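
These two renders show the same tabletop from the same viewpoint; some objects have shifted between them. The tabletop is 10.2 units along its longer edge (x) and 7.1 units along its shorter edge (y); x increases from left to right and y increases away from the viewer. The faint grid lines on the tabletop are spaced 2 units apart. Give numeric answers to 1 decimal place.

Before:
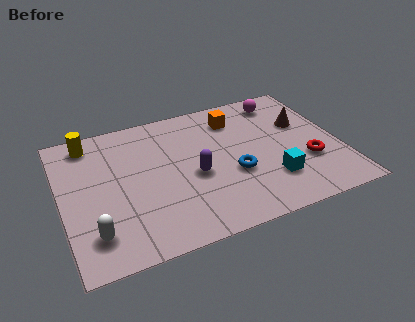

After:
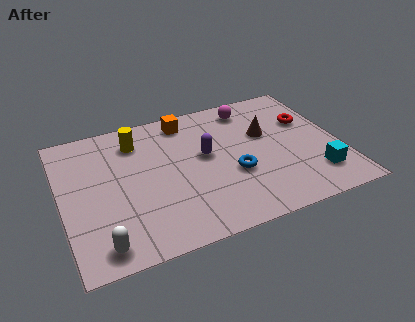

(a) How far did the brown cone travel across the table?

1.4

The brown cone moved from about (9.0, 4.5) to (7.6, 4.4), a distance of √(1.4² + 0.1²) ≈ 1.4.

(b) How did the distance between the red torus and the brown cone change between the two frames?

-0.5

They were about 2.1 units apart before and 1.6 after — 0.5 units closer together.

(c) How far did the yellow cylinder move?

1.8

The yellow cylinder was near (1.2, 6.1) before and (2.9, 5.6) after, so it travelled √(1.7² + 0.5²) ≈ 1.8 units.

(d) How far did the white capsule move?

0.6

The white capsule moved from about (1.0, 1.5) to (1.2, 0.9), a distance of √(0.2² + 0.6²) ≈ 0.6.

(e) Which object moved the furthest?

the red torus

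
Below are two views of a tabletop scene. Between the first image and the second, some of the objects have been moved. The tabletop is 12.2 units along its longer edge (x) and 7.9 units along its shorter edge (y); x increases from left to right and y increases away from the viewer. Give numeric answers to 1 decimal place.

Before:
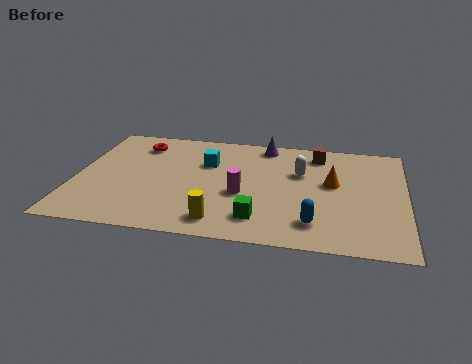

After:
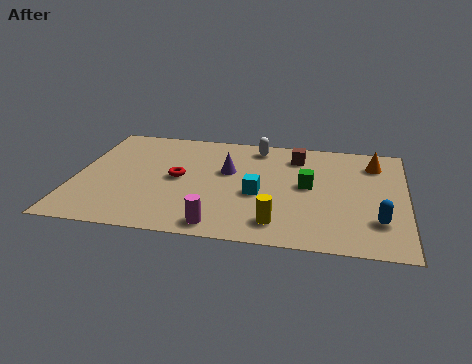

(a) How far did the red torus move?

2.8

From (2.2, 6.3) to (3.8, 4.0), the red torus covered √(1.6² + 2.3²) ≈ 2.8 units.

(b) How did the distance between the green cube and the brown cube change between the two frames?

-3.2

They were about 5.4 units apart before and 2.2 after — 3.2 units closer together.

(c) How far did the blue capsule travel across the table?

2.4

The blue capsule moved from about (8.9, 1.6) to (11.2, 2.1), a distance of √(2.3² + 0.5²) ≈ 2.4.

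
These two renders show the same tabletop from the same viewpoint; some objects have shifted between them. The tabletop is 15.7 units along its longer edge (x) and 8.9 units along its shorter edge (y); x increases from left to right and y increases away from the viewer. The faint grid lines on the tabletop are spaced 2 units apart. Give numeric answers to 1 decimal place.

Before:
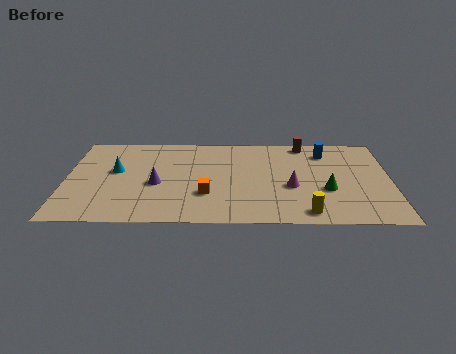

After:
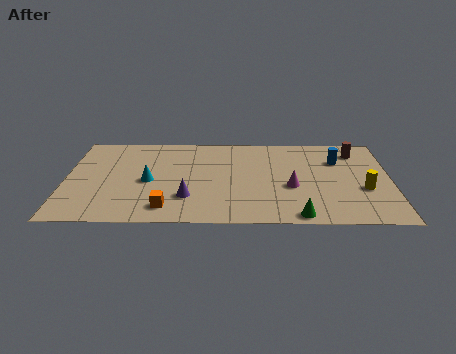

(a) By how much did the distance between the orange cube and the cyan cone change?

-2.2

The distance was about 5.0 in the first image and 2.8 in the second, so they moved 2.2 units closer together.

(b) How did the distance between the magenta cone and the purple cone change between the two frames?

-1.4

They were about 6.5 units apart before and 5.1 after — 1.4 units closer together.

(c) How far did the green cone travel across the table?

2.9

The green cone was near (12.6, 3.3) before and (11.2, 0.8) after, so it travelled √(1.4² + 2.5²) ≈ 2.9 units.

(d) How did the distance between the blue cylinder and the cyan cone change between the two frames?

-0.9

The distance was about 10.4 in the first image and 9.5 in the second, so they moved 0.9 units closer together.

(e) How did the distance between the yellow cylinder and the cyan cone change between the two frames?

+0.4

They were about 10.0 units apart before and 10.4 after — 0.4 units further apart.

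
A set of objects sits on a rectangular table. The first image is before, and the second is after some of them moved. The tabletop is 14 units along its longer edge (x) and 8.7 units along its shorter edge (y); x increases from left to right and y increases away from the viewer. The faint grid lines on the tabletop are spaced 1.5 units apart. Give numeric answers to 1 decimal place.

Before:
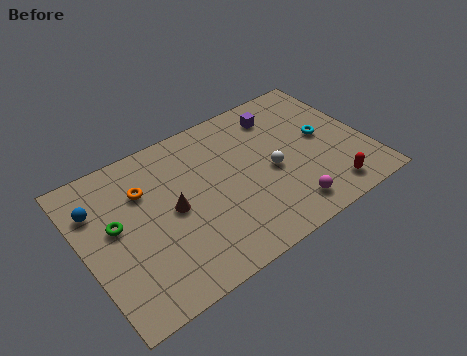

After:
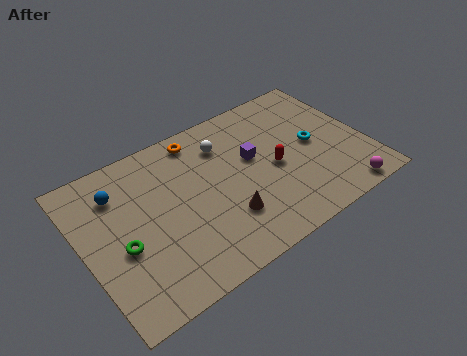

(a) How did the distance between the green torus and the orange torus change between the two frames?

+4.0

Before: roughly 2.0 units apart; after: 6.0. That's 4.0 units further apart.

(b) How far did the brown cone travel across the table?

2.9

The brown cone was near (4.3, 4.3) before and (6.6, 2.5) after, so it travelled √(2.3² + 1.8²) ≈ 2.9 units.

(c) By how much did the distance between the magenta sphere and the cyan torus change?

-0.4

They were about 4.1 units apart before and 3.7 after — 0.4 units closer together.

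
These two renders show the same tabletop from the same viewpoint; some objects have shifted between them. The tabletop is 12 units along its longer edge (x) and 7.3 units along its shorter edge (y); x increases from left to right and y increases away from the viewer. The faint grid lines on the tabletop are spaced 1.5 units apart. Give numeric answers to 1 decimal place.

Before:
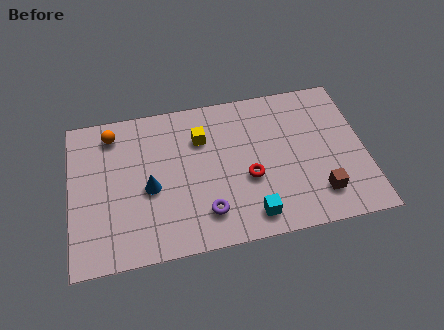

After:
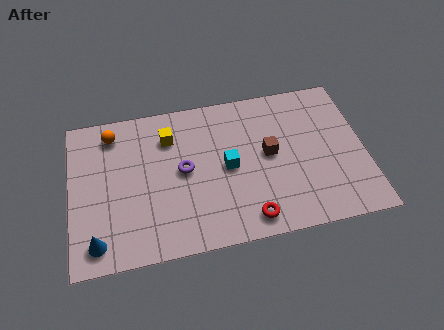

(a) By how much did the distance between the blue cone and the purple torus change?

+1.8

Before: roughly 2.7 units apart; after: 4.5. That's 1.8 units further apart.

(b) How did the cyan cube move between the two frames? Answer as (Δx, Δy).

(-0.8, 2.5)

The cyan cube was at about (7.2, 1.1) and moved to about (6.4, 3.6).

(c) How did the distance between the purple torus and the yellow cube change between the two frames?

-1.8

Before: roughly 3.6 units apart; after: 1.8. That's 1.8 units closer together.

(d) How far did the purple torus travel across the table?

2.3

From (5.4, 1.6) to (4.6, 3.8), the purple torus covered √(0.8² + 2.2²) ≈ 2.3 units.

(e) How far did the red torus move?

1.9

From (7.2, 2.9) to (7.1, 1.0), the red torus covered √(0.1² + 1.9²) ≈ 1.9 units.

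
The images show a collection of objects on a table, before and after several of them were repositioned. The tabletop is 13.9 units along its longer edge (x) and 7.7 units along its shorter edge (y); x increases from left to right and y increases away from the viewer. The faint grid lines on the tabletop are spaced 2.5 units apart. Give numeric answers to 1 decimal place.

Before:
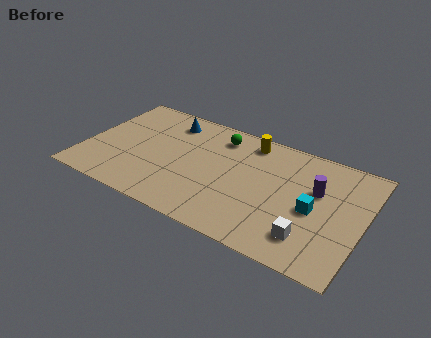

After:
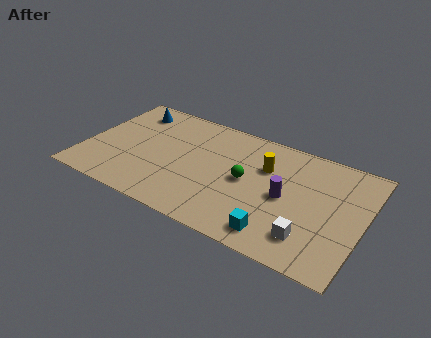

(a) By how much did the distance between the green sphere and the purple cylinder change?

-3.3

They were about 5.3 units apart before and 2.0 after — 3.3 units closer together.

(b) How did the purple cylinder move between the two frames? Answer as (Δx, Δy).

(-1.4, -1.1)

The purple cylinder started near (11.5, 4.8) and ended near (10.1, 3.7).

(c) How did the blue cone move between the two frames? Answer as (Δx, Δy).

(-2.0, 0.0)

The blue cone was at about (3.8, 6.3) and moved to about (1.8, 6.3).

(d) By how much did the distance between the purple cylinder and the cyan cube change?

+1.2

Before: roughly 1.3 units apart; after: 2.5. That's 1.2 units further apart.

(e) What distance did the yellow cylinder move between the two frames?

1.7

The yellow cylinder was near (7.9, 6.6) before and (8.9, 5.2) after, so it travelled √(1.0² + 1.4²) ≈ 1.7 units.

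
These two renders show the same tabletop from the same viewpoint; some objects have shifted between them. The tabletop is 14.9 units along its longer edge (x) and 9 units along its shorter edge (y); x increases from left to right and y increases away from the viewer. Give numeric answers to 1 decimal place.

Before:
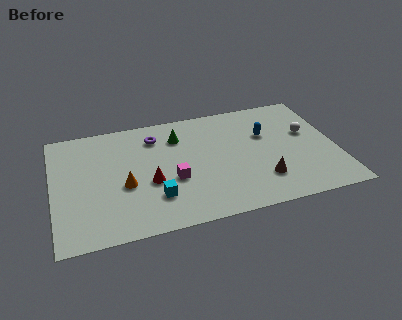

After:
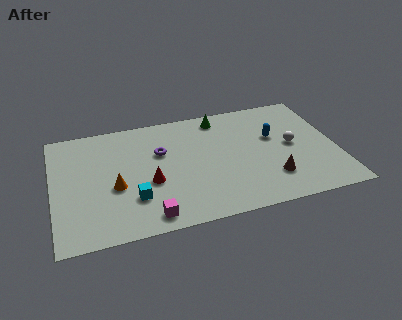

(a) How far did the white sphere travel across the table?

1.2

From (13.5, 5.4) to (12.6, 4.6), the white sphere covered √(0.9² + 0.8²) ≈ 1.2 units.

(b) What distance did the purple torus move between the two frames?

1.3

From (5.5, 7.1) to (5.7, 5.8), the purple torus covered √(0.2² + 1.3²) ≈ 1.3 units.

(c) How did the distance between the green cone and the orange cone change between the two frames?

+2.8

They were about 4.3 units apart before and 7.1 after — 2.8 units further apart.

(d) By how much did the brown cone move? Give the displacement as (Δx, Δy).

(0.5, 0.0)

From the two frames, the brown cone sits at roughly (10.8, 2.3) before and (11.3, 2.3) after.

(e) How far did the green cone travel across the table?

2.5

The green cone was near (6.7, 6.8) before and (9.0, 7.8) after, so it travelled √(2.3² + 1.0²) ≈ 2.5 units.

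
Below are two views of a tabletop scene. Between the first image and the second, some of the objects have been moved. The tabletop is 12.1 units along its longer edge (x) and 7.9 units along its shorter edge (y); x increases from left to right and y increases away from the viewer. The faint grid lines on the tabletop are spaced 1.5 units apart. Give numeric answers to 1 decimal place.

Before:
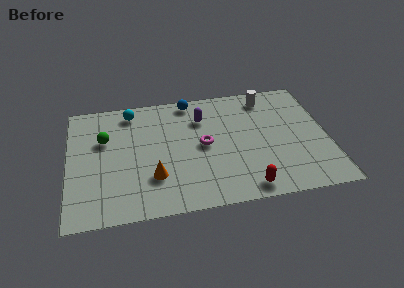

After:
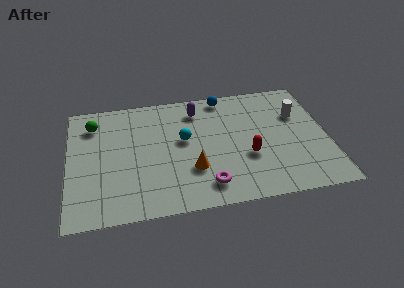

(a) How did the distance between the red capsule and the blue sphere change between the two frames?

-2.3

They were about 6.6 units apart before and 4.3 after — 2.3 units closer together.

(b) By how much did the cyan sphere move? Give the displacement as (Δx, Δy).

(2.4, -2.3)

From the two frames, the cyan sphere sits at roughly (3.0, 6.8) before and (5.4, 4.5) after.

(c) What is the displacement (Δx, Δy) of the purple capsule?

(-0.2, 0.6)

The purple capsule was at about (6.3, 5.8) and moved to about (6.1, 6.4).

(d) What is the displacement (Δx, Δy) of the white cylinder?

(1.4, -1.4)

The white cylinder was at about (9.4, 6.7) and moved to about (10.8, 5.3).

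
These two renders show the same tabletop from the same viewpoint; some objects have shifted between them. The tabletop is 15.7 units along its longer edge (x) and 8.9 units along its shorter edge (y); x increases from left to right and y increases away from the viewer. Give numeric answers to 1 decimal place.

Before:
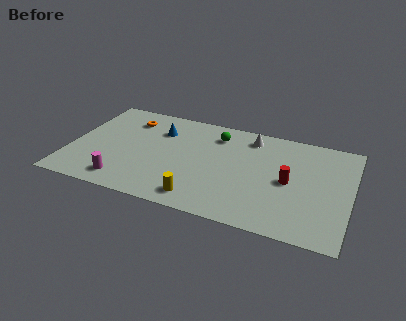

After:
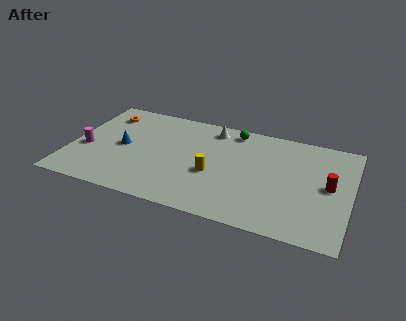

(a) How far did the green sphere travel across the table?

1.1

The green sphere moved from about (8.0, 7.1) to (8.9, 7.8), a distance of √(0.9² + 0.7²) ≈ 1.1.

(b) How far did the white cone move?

2.2

The white cone was near (9.9, 7.5) before and (7.7, 7.6) after, so it travelled √(2.2² + 0.1²) ≈ 2.2 units.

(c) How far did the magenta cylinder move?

3.3

The magenta cylinder was near (3.3, 1.4) before and (0.9, 3.6) after, so it travelled √(2.4² + 2.2²) ≈ 3.3 units.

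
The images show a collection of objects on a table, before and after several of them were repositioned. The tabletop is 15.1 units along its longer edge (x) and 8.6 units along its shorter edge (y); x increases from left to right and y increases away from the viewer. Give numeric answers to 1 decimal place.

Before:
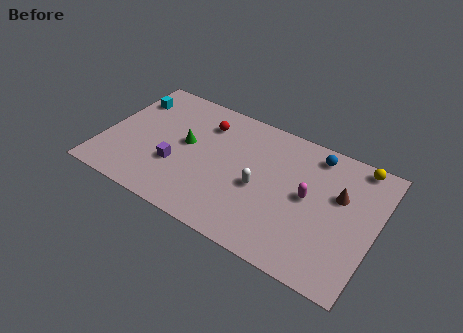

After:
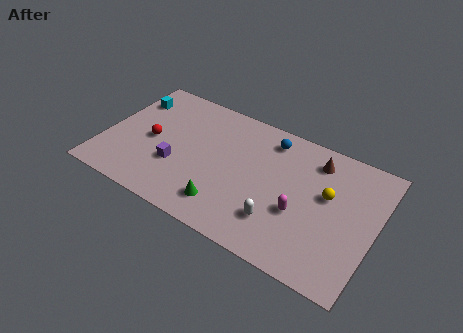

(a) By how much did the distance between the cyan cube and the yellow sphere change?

-1.3

The distance was about 12.8 in the first image and 11.5 in the second, so they moved 1.3 units closer together.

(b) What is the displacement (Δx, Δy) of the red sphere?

(-2.7, -2.5)

The red sphere started near (5.3, 6.6) and ended near (2.6, 4.1).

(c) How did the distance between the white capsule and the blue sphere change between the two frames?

+0.7

The distance was about 4.4 in the first image and 5.1 in the second, so they moved 0.7 units further apart.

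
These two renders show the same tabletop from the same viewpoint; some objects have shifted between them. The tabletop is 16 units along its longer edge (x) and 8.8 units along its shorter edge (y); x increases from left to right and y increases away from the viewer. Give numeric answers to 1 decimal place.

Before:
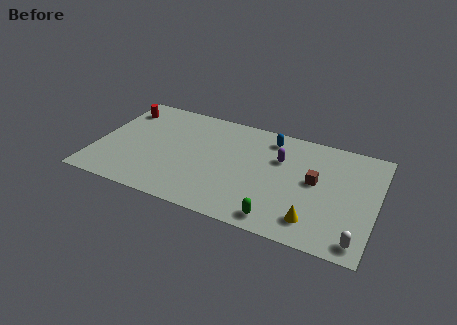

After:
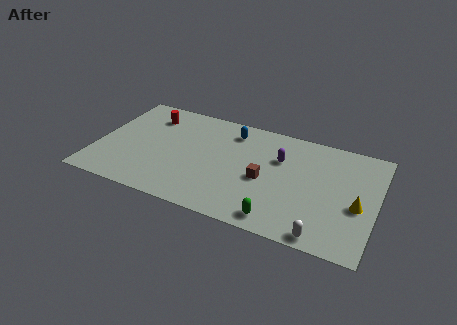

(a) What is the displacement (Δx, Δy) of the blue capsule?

(-2.2, -0.2)

From the two frames, the blue capsule sits at roughly (9.7, 7.4) before and (7.5, 7.2) after.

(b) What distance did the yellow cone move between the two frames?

3.0

From (12.7, 1.7) to (15.0, 3.7), the yellow cone covered √(2.3² + 2.0²) ≈ 3.0 units.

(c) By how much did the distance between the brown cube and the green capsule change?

-1.1

They were about 4.1 units apart before and 3.0 after — 1.1 units closer together.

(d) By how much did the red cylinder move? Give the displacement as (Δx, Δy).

(1.7, -0.1)

The red cylinder started near (1.0, 7.0) and ended near (2.7, 6.9).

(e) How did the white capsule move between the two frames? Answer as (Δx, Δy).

(-1.9, -0.3)

From the two frames, the white capsule sits at roughly (15.2, 1.1) before and (13.3, 0.8) after.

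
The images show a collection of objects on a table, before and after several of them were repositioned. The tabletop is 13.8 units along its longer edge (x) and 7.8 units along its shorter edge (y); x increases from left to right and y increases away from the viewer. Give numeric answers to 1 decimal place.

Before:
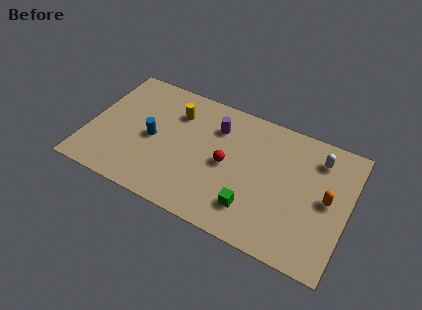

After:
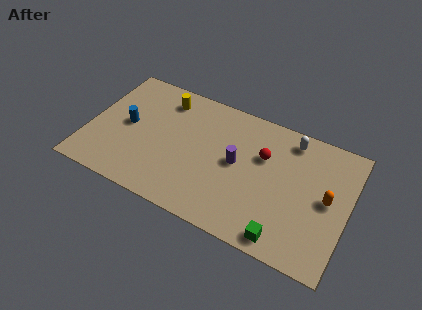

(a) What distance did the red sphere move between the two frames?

2.2

The red sphere moved from about (7.4, 3.8) to (9.2, 5.1), a distance of √(1.8² + 1.3²) ≈ 2.2.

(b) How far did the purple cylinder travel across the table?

2.1

The purple cylinder was near (6.6, 5.8) before and (7.9, 4.1) after, so it travelled √(1.3² + 1.7²) ≈ 2.1 units.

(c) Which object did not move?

the orange capsule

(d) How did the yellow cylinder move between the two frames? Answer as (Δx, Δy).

(-0.7, 0.6)

From the two frames, the yellow cylinder sits at roughly (4.4, 5.8) before and (3.7, 6.4) after.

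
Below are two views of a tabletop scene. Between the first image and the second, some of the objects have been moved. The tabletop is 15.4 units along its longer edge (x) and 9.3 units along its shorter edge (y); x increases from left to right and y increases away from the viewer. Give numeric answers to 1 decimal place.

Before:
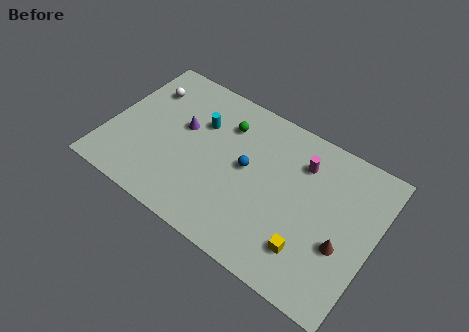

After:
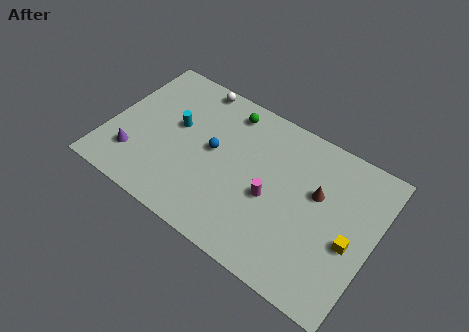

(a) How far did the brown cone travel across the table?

2.8

The brown cone moved from about (13.8, 3.5) to (12.0, 5.7), a distance of √(1.8² + 2.2²) ≈ 2.8.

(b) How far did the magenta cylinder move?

3.3

The magenta cylinder was near (10.9, 7.0) before and (9.6, 4.0) after, so it travelled √(1.3² + 3.0²) ≈ 3.3 units.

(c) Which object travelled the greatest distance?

the purple cone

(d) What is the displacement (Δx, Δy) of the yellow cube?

(2.1, 1.7)

From the two frames, the yellow cube sits at roughly (12.1, 2.2) before and (14.2, 3.9) after.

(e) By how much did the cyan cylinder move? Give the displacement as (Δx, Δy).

(-1.3, -0.9)

The cyan cylinder was at about (5.0, 6.3) and moved to about (3.7, 5.4).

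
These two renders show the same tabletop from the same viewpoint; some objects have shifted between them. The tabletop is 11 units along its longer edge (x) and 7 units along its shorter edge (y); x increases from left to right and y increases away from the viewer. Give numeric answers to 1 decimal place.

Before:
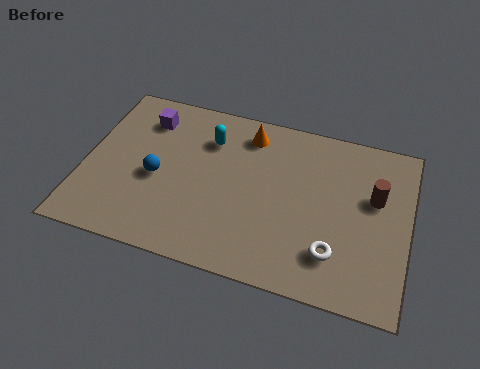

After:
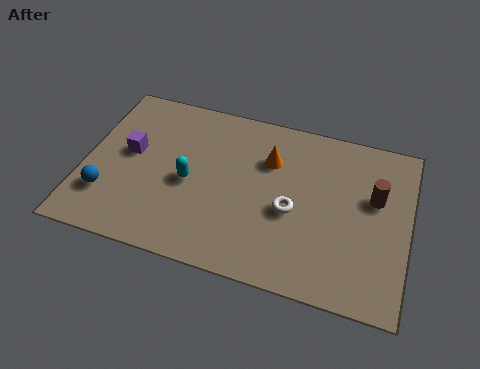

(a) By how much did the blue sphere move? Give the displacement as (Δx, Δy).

(-1.6, -1.2)

The blue sphere was at about (2.5, 3.1) and moved to about (0.9, 1.9).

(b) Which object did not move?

the brown cylinder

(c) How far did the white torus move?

2.0

The white torus was near (8.6, 1.7) before and (7.1, 3.0) after, so it travelled √(1.5² + 1.3²) ≈ 2.0 units.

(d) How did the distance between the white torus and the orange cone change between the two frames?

-3.1

The distance was about 5.2 in the first image and 2.1 in the second, so they moved 3.1 units closer together.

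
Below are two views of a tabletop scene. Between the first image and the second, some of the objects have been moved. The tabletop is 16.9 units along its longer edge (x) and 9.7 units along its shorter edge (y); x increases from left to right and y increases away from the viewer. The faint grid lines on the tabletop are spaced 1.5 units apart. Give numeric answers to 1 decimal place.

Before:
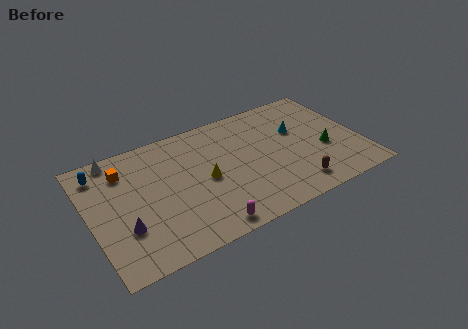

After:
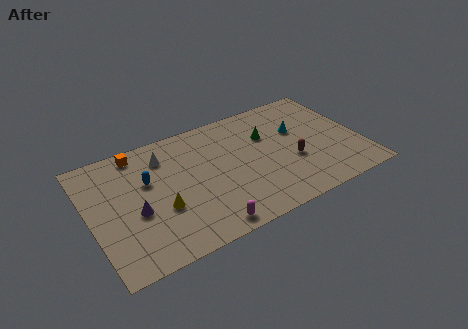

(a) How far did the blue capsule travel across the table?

3.3

The blue capsule was near (1.0, 8.0) before and (3.7, 6.1) after, so it travelled √(2.7² + 1.9²) ≈ 3.3 units.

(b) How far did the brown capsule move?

2.1

The brown capsule moved from about (12.3, 1.6) to (12.5, 3.7), a distance of √(0.2² + 2.1²) ≈ 2.1.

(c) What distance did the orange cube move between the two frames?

1.5

From (2.4, 7.5) to (3.4, 8.6), the orange cube covered √(1.0² + 1.1²) ≈ 1.5 units.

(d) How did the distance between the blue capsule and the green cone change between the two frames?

-6.6

The distance was about 14.2 in the first image and 7.6 in the second, so they moved 6.6 units closer together.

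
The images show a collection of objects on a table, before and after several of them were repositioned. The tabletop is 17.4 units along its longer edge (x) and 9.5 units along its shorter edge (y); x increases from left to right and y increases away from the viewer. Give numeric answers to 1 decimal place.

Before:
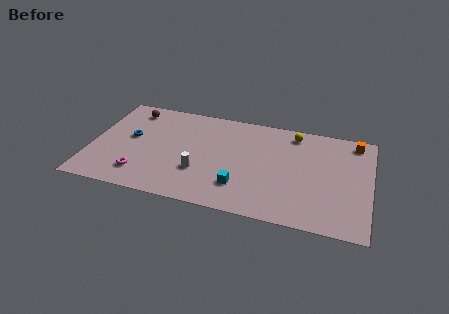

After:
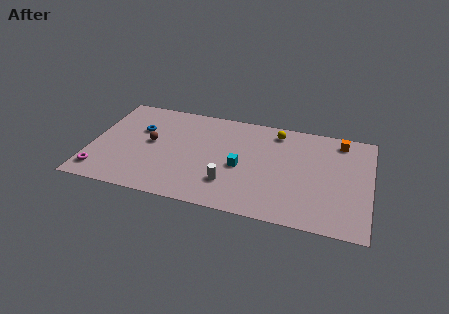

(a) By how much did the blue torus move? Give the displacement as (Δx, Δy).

(0.5, 0.9)

The blue torus was at about (2.4, 5.3) and moved to about (2.9, 6.2).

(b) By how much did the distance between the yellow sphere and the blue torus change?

-1.8

The distance was about 10.5 in the first image and 8.7 in the second, so they moved 1.8 units closer together.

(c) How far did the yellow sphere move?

1.1

The yellow sphere moved from about (12.5, 8.2) to (11.4, 8.1), a distance of √(1.1² + 0.1²) ≈ 1.1.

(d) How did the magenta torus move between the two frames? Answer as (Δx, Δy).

(-2.5, -0.4)

The magenta torus was at about (3.3, 2.0) and moved to about (0.8, 1.6).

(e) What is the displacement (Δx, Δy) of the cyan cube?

(-0.1, 1.8)

From the two frames, the cyan cube sits at roughly (9.5, 2.4) before and (9.4, 4.2) after.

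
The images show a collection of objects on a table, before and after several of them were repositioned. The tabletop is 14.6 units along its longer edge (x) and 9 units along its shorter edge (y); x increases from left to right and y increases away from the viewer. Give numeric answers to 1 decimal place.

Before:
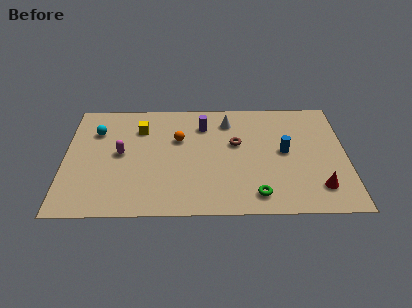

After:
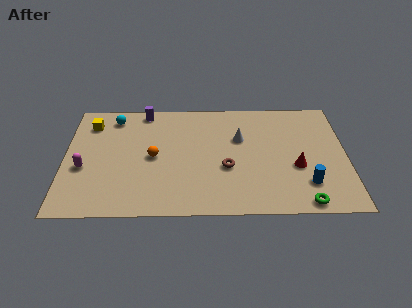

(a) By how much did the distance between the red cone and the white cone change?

-3.3

Before: roughly 7.0 units apart; after: 3.7. That's 3.3 units closer together.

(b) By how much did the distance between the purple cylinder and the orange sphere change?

+2.0

Before: roughly 1.7 units apart; after: 3.7. That's 2.0 units further apart.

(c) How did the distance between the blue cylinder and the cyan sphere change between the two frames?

+1.4

They were about 10.0 units apart before and 11.4 after — 1.4 units further apart.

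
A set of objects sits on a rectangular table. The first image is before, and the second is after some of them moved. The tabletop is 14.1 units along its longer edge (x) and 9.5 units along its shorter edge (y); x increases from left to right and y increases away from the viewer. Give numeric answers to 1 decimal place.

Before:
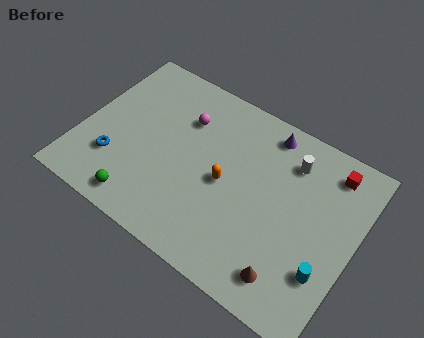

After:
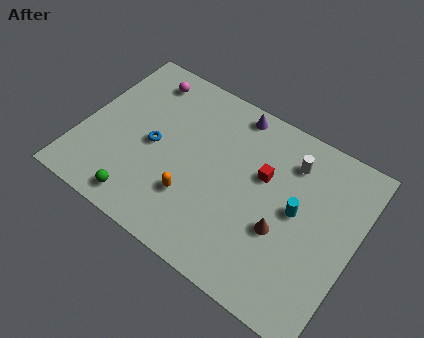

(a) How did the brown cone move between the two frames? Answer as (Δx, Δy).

(-0.8, 2.0)

The brown cone was at about (11.4, 1.6) and moved to about (10.6, 3.6).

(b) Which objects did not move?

the green sphere and the white cylinder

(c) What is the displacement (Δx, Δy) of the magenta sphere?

(-2.4, 1.2)

The magenta sphere was at about (4.9, 6.8) and moved to about (2.5, 8.0).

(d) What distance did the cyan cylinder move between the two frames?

2.9

The cyan cylinder was near (13.0, 2.8) before and (11.1, 5.0) after, so it travelled √(1.9² + 2.2²) ≈ 2.9 units.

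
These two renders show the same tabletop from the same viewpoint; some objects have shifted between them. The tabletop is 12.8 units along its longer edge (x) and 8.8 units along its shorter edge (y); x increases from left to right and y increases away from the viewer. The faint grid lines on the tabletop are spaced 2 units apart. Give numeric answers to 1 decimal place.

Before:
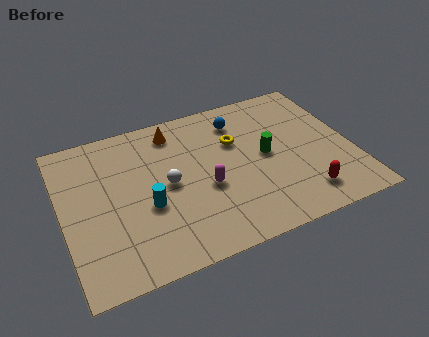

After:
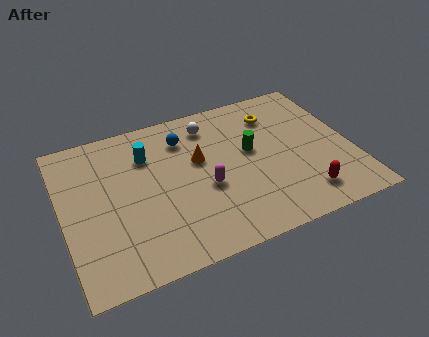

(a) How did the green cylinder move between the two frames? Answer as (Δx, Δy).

(-0.6, 0.5)

The green cylinder was at about (9.0, 4.5) and moved to about (8.4, 5.0).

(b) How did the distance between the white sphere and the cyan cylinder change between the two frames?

+1.7

The distance was about 1.3 in the first image and 3.0 in the second, so they moved 1.7 units further apart.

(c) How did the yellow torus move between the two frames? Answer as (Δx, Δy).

(1.9, 1.0)

From the two frames, the yellow torus sits at roughly (7.8, 5.8) before and (9.7, 6.8) after.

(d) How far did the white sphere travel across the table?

3.6

From (4.6, 4.4) to (6.8, 7.2), the white sphere covered √(2.2² + 2.8²) ≈ 3.6 units.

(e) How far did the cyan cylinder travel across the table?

2.9

The cyan cylinder was near (3.6, 3.5) before and (3.9, 6.4) after, so it travelled √(0.3² + 2.9²) ≈ 2.9 units.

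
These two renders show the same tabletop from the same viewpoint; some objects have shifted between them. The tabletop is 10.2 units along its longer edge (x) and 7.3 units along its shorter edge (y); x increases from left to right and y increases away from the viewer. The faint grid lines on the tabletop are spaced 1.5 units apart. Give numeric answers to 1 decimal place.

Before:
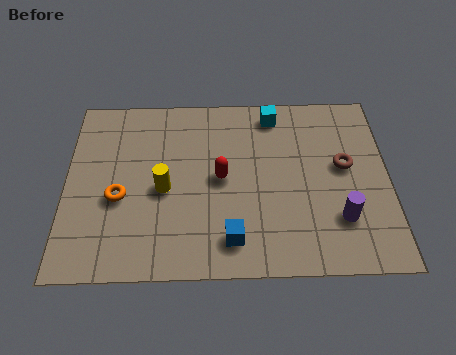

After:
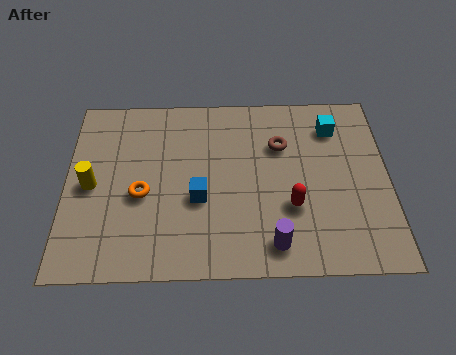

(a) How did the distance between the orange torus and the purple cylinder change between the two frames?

-2.4

The distance was about 7.0 in the first image and 4.6 in the second, so they moved 2.4 units closer together.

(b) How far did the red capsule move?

2.5

The red capsule moved from about (4.9, 3.7) to (7.1, 2.5), a distance of √(2.2² + 1.2²) ≈ 2.5.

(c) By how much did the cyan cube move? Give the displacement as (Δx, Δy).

(1.9, -0.6)

From the two frames, the cyan cube sits at roughly (6.6, 6.3) before and (8.5, 5.7) after.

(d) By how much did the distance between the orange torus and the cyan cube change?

+0.7

Before: roughly 5.9 units apart; after: 6.6. That's 0.7 units further apart.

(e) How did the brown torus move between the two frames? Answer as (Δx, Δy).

(-2.0, 0.9)

The brown torus was at about (8.8, 4.1) and moved to about (6.8, 5.0).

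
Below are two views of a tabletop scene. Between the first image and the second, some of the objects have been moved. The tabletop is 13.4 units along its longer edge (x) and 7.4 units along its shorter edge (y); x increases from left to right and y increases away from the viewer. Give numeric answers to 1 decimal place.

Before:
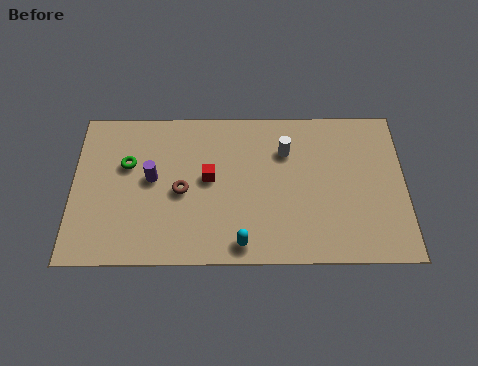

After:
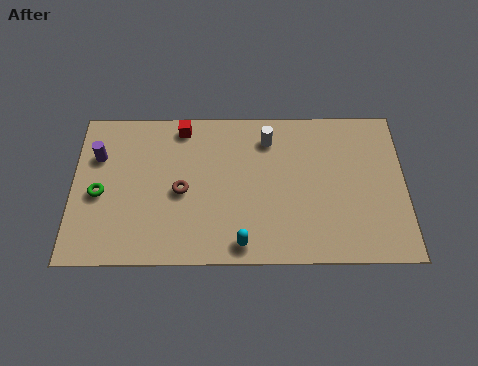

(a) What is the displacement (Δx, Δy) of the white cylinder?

(-0.7, 0.6)

The white cylinder was at about (8.6, 5.3) and moved to about (7.9, 5.9).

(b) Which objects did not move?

the brown torus and the cyan capsule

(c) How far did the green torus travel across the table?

1.8

From (2.2, 4.7) to (1.1, 3.3), the green torus covered √(1.1² + 1.4²) ≈ 1.8 units.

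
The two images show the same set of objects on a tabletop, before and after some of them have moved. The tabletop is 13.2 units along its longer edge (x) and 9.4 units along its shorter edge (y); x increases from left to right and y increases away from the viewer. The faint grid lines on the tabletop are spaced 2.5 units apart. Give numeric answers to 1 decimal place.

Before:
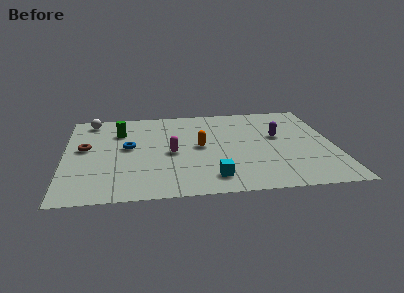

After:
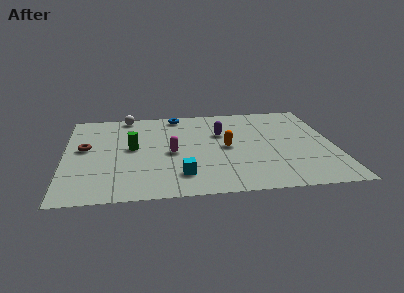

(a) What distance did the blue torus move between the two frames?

4.1

The blue torus was near (3.1, 5.1) before and (5.6, 8.4) after, so it travelled √(2.5² + 3.3²) ≈ 4.1 units.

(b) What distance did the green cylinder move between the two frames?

1.9

The green cylinder was near (2.7, 6.8) before and (3.3, 5.0) after, so it travelled √(0.6² + 1.8²) ≈ 1.9 units.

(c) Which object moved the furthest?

the blue torus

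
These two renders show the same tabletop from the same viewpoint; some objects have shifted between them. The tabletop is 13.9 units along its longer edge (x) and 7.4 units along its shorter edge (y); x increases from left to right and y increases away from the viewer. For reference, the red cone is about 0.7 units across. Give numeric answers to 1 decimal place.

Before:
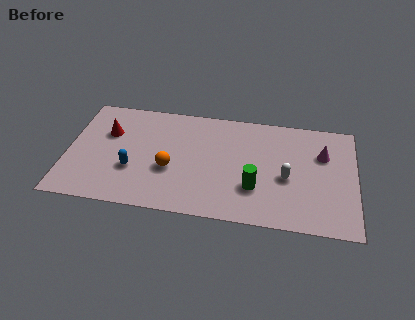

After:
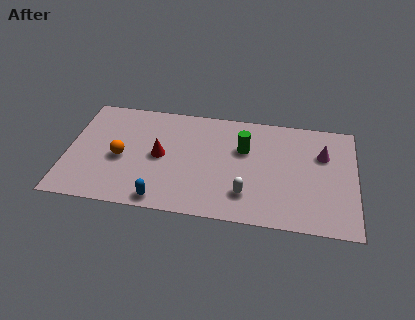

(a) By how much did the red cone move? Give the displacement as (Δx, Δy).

(2.6, -1.2)

The red cone started near (1.9, 4.9) and ended near (4.5, 3.7).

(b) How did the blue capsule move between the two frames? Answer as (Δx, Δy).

(1.5, -1.8)

From the two frames, the blue capsule sits at roughly (3.2, 2.6) before and (4.7, 0.8) after.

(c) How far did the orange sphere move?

2.4

The orange sphere was near (5.0, 2.9) before and (2.6, 3.3) after, so it travelled √(2.4² + 0.4²) ≈ 2.4 units.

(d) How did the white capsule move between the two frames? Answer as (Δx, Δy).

(-1.9, -1.4)

The white capsule was at about (10.6, 3.2) and moved to about (8.7, 1.8).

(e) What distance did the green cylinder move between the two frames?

2.6

The green cylinder moved from about (9.1, 2.3) to (8.5, 4.8), a distance of √(0.6² + 2.5²) ≈ 2.6.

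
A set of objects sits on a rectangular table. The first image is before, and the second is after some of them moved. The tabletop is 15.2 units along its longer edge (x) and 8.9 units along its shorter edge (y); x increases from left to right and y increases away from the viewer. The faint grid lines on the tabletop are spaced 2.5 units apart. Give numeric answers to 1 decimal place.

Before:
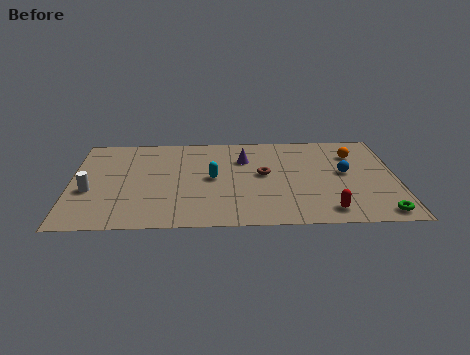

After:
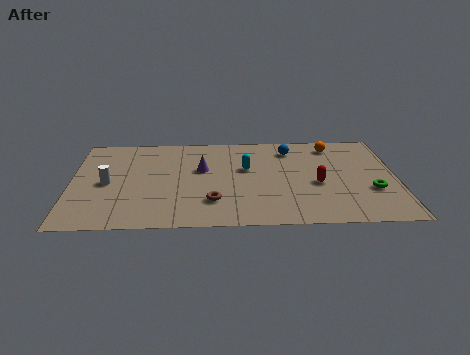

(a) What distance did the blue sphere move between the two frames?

3.5

From (12.8, 4.8) to (10.3, 7.2), the blue sphere covered √(2.5² + 2.4²) ≈ 3.5 units.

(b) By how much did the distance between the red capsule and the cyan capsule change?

-2.5

Before: roughly 6.2 units apart; after: 3.7. That's 2.5 units closer together.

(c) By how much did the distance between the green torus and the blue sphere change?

+1.4

The distance was about 4.1 in the first image and 5.5 in the second, so they moved 1.4 units further apart.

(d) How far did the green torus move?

2.1

The green torus was near (14.3, 1.0) before and (14.0, 3.1) after, so it travelled √(0.3² + 2.1²) ≈ 2.1 units.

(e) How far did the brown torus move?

3.5

From (9.0, 4.8) to (6.6, 2.3), the brown torus covered √(2.4² + 2.5²) ≈ 3.5 units.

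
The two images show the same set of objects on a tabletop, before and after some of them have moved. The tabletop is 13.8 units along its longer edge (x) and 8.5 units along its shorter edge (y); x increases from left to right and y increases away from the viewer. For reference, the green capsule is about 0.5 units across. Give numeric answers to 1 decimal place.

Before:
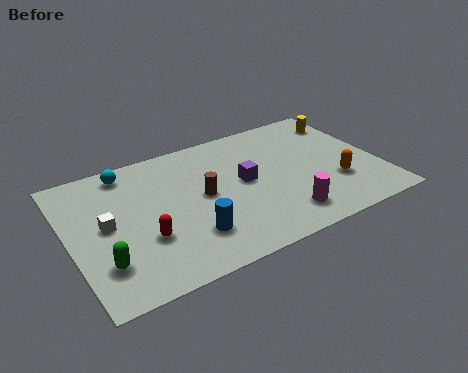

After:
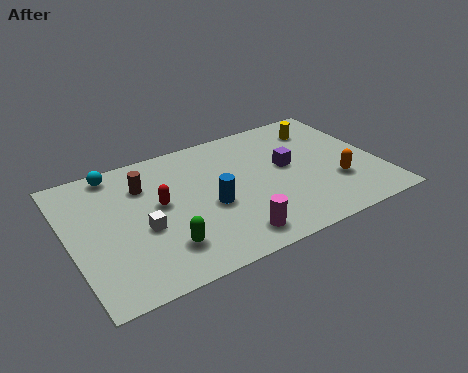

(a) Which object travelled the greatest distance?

the brown cylinder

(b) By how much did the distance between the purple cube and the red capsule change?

+0.8

Before: roughly 5.0 units apart; after: 5.8. That's 0.8 units further apart.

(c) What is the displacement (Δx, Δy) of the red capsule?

(0.9, 1.8)

From the two frames, the red capsule sits at roughly (3.1, 2.9) before and (4.0, 4.7) after.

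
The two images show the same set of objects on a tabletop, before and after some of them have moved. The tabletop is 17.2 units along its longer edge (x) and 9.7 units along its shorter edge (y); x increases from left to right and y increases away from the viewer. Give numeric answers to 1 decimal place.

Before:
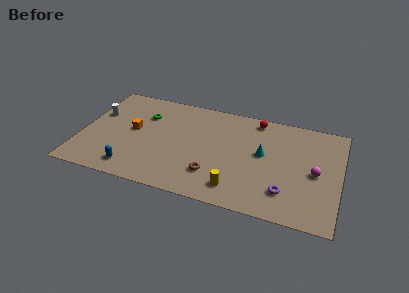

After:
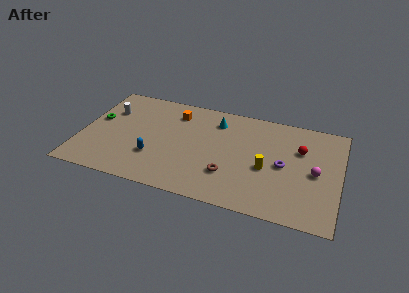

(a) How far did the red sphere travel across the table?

3.7

The red sphere was near (11.4, 8.6) before and (14.5, 6.5) after, so it travelled √(3.1² + 2.1²) ≈ 3.7 units.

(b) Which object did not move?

the magenta sphere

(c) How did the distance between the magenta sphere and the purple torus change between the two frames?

-0.8

Before: roughly 2.9 units apart; after: 2.1. That's 0.8 units closer together.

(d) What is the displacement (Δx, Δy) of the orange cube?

(2.6, 2.5)

The orange cube started near (3.4, 5.2) and ended near (6.0, 7.7).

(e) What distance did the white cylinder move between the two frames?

0.9

The white cylinder moved from about (0.9, 6.2) to (1.6, 6.7), a distance of √(0.7² + 0.5²) ≈ 0.9.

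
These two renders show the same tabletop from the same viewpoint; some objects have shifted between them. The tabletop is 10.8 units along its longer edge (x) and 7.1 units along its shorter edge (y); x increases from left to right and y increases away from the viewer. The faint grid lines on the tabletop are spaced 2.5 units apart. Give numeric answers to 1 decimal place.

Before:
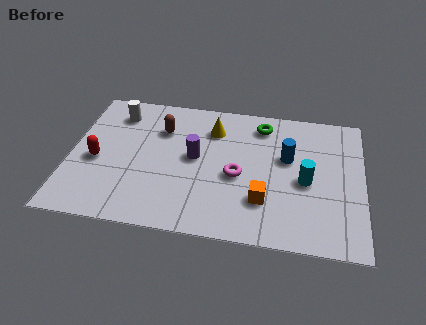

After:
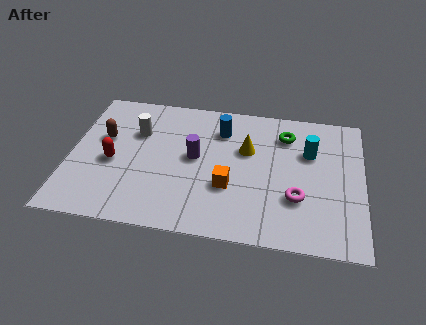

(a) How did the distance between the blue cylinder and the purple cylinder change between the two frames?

-1.6

Before: roughly 3.4 units apart; after: 1.8. That's 1.6 units closer together.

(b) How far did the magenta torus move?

2.3

From (6.2, 3.1) to (8.4, 2.3), the magenta torus covered √(2.2² + 0.8²) ≈ 2.3 units.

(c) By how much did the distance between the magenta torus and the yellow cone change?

+0.4

The distance was about 2.5 in the first image and 2.9 in the second, so they moved 0.4 units further apart.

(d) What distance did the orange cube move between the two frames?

1.4

The orange cube moved from about (7.2, 2.0) to (5.9, 2.5), a distance of √(1.3² + 0.5²) ≈ 1.4.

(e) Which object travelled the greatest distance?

the blue cylinder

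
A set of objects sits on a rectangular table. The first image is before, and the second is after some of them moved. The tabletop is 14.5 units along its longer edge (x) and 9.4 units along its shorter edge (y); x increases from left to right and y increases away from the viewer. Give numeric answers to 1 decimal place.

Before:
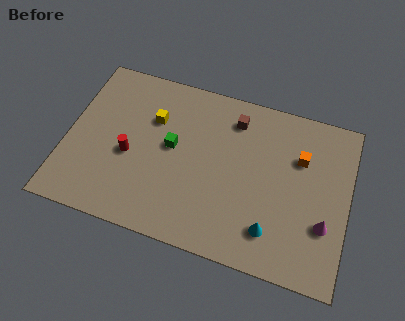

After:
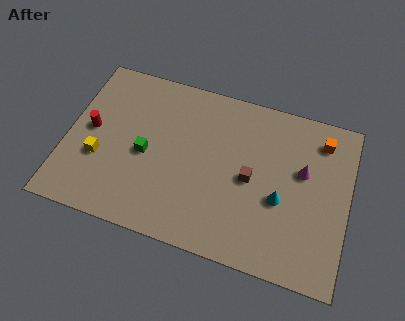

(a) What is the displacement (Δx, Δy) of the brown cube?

(1.1, -3.1)

The brown cube was at about (8.4, 7.6) and moved to about (9.5, 4.5).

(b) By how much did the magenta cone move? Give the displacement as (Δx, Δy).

(-1.3, 2.6)

The magenta cone was at about (13.4, 3.1) and moved to about (12.1, 5.7).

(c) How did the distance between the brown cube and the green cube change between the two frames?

+1.5

Before: roughly 3.9 units apart; after: 5.4. That's 1.5 units further apart.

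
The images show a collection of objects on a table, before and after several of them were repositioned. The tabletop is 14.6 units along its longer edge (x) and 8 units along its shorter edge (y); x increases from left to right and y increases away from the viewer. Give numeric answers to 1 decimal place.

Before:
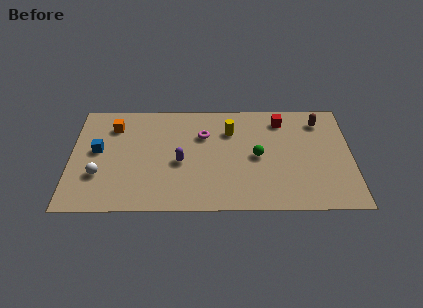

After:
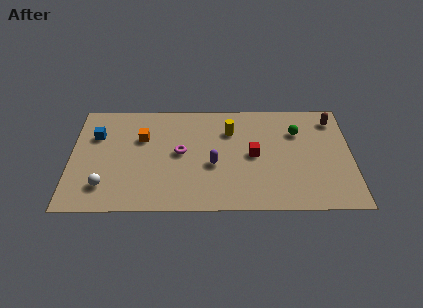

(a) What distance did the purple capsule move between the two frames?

1.7

The purple capsule was near (5.7, 3.5) before and (7.4, 3.3) after, so it travelled √(1.7² + 0.2²) ≈ 1.7 units.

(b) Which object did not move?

the yellow cylinder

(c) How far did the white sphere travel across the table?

0.9

From (1.5, 2.6) to (1.8, 1.8), the white sphere covered √(0.3² + 0.8²) ≈ 0.9 units.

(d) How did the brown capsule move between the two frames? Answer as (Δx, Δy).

(0.7, 0.1)

The brown capsule started near (13.0, 6.5) and ended near (13.7, 6.6).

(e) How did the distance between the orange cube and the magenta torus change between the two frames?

-2.5

They were about 4.8 units apart before and 2.3 after — 2.5 units closer together.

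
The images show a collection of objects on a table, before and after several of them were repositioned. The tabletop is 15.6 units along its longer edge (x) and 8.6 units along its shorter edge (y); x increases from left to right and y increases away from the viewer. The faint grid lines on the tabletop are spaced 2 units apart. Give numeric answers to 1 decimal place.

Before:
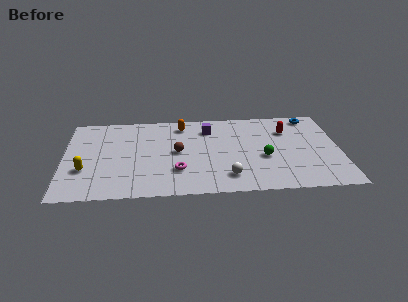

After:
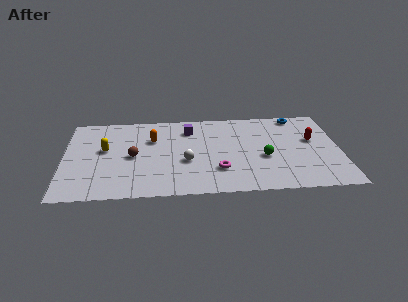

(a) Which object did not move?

the green sphere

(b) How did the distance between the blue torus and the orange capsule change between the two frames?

+1.1

They were about 7.4 units apart before and 8.5 after — 1.1 units further apart.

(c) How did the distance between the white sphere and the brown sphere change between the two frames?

-0.8

The distance was about 3.9 in the first image and 3.1 in the second, so they moved 0.8 units closer together.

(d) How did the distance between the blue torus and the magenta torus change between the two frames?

-2.2

They were about 9.2 units apart before and 7.0 after — 2.2 units closer together.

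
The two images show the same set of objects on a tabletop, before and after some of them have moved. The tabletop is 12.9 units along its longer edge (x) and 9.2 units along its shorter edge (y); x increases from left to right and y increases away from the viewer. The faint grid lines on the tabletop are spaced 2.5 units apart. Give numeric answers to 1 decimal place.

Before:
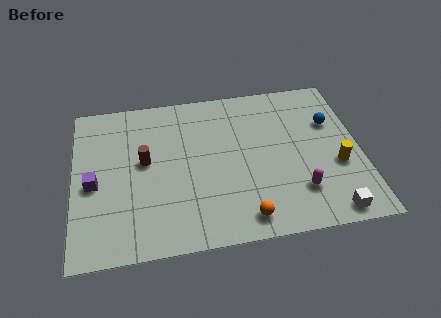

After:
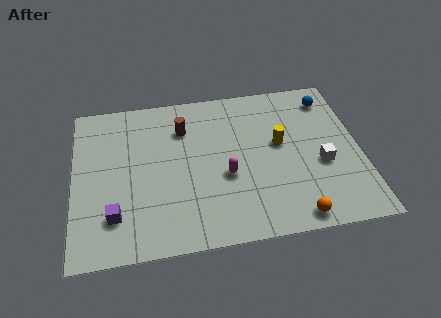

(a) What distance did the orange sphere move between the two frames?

2.2

From (7.5, 1.2) to (9.7, 0.9), the orange sphere covered √(2.2² + 0.3²) ≈ 2.2 units.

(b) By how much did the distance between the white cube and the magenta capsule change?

+2.4

They were about 1.9 units apart before and 4.3 after — 2.4 units further apart.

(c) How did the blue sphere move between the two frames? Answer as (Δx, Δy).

(0.0, 1.5)

The blue sphere was at about (11.7, 6.1) and moved to about (11.7, 7.6).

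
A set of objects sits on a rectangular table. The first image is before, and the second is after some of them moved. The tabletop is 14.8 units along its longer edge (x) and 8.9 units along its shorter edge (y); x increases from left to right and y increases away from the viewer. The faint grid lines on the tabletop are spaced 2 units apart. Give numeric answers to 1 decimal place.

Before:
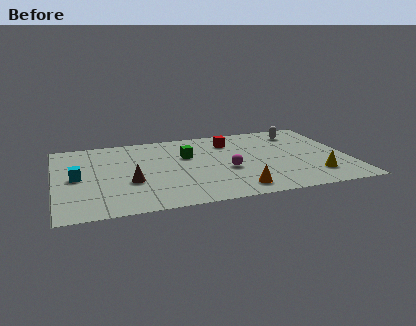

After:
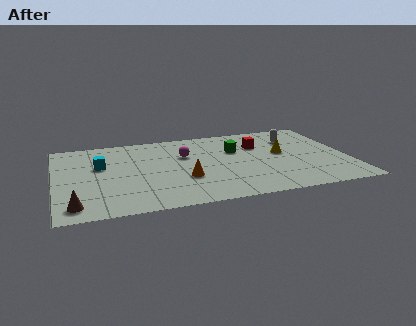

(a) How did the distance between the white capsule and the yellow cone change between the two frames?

-3.3

Before: roughly 5.2 units apart; after: 1.9. That's 3.3 units closer together.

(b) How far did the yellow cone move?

3.2

The yellow cone was near (12.9, 2.0) before and (11.5, 4.9) after, so it travelled √(1.4² + 2.9²) ≈ 3.2 units.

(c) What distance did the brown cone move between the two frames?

3.4

The brown cone was near (3.7, 3.3) before and (0.9, 1.3) after, so it travelled √(2.8² + 2.0²) ≈ 3.4 units.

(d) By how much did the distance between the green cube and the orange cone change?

-1.0

Before: roughly 4.9 units apart; after: 3.9. That's 1.0 units closer together.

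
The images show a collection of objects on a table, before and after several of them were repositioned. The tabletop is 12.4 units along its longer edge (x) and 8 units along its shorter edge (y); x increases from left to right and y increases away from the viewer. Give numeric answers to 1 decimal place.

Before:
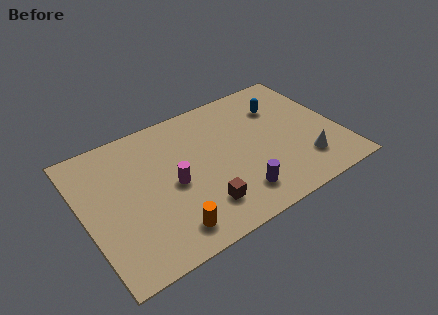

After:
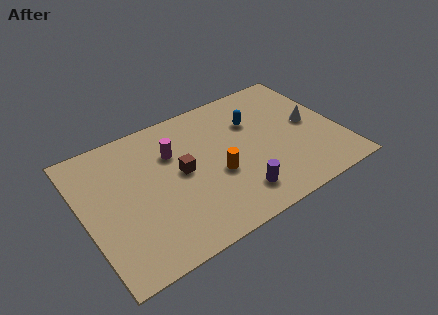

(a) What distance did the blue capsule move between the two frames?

1.4

The blue capsule was near (9.9, 5.8) before and (8.5, 5.5) after, so it travelled √(1.4² + 0.3²) ≈ 1.4 units.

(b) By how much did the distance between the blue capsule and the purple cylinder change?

-0.9

Before: roughly 5.1 units apart; after: 4.2. That's 0.9 units closer together.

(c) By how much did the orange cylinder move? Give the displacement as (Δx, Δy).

(2.7, 1.9)

The orange cylinder was at about (3.6, 1.3) and moved to about (6.3, 3.2).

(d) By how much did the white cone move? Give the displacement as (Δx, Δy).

(0.7, 2.2)

The white cone started near (10.4, 1.9) and ended near (11.1, 4.1).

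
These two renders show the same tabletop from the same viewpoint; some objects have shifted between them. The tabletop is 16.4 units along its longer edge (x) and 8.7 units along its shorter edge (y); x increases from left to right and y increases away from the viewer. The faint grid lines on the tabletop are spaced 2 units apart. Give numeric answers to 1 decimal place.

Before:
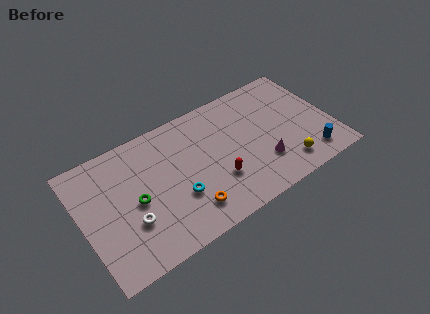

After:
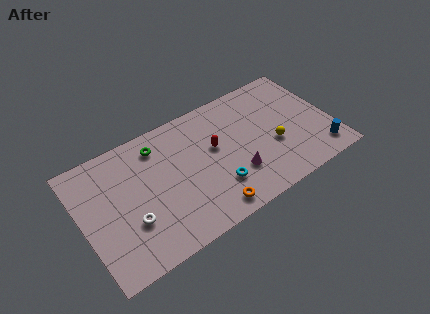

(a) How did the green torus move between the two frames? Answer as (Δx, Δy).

(1.9, 3.0)

The green torus started near (3.4, 4.1) and ended near (5.3, 7.1).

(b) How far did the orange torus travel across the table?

1.5

The orange torus was near (6.5, 1.8) before and (7.8, 1.1) after, so it travelled √(1.3² + 0.7²) ≈ 1.5 units.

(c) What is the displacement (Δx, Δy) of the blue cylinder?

(0.7, 0.0)

The blue cylinder started near (14.6, 1.5) and ended near (15.3, 1.5).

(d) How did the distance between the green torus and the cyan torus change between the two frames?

+2.9

The distance was about 2.8 in the first image and 5.7 in the second, so they moved 2.9 units further apart.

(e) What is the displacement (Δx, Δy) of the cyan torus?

(2.5, -0.6)

From the two frames, the cyan torus sits at roughly (6.0, 3.0) before and (8.5, 2.4) after.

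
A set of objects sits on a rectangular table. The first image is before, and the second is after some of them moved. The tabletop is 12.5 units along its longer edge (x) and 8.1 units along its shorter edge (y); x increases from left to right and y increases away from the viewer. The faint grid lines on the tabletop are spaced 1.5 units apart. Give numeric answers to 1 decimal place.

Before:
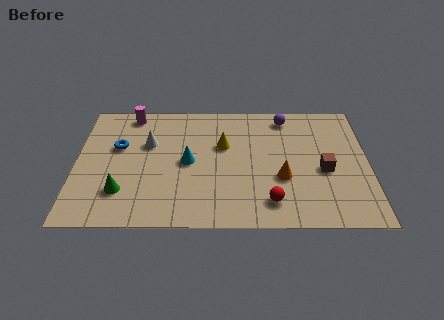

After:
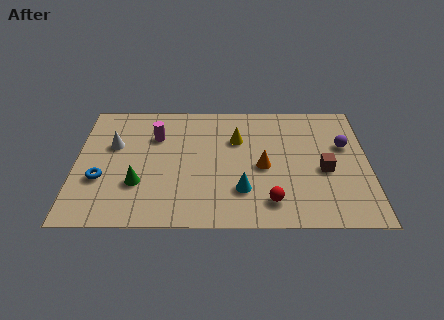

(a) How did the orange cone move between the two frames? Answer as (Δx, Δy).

(-0.8, 0.7)

From the two frames, the orange cone sits at roughly (8.8, 3.0) before and (8.0, 3.7) after.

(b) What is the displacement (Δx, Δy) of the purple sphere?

(2.5, -1.9)

From the two frames, the purple sphere sits at roughly (9.0, 7.0) before and (11.5, 5.1) after.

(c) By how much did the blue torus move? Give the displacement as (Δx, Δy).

(-0.7, -2.1)

The blue torus started near (1.8, 5.0) and ended near (1.1, 2.9).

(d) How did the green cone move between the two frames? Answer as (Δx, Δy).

(0.7, 0.5)

The green cone was at about (2.0, 2.1) and moved to about (2.7, 2.6).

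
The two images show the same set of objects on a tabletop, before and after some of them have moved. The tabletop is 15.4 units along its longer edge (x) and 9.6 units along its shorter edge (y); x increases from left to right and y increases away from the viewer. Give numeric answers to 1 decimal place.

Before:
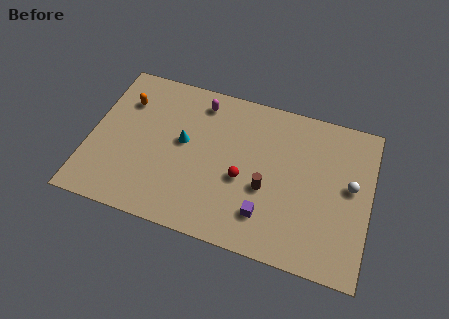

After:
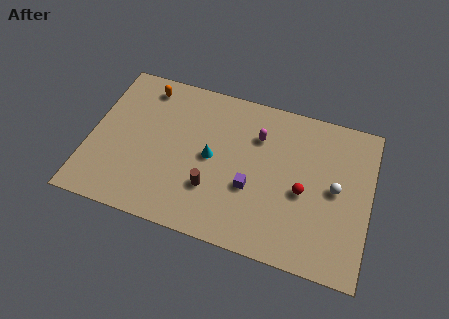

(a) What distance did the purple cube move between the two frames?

1.7

The purple cube moved from about (9.9, 2.2) to (9.0, 3.6), a distance of √(0.9² + 1.4²) ≈ 1.7.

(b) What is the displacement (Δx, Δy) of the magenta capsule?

(3.3, -1.2)

The magenta capsule was at about (5.8, 8.1) and moved to about (9.1, 6.9).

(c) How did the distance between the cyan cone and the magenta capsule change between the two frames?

+0.3

Before: roughly 2.9 units apart; after: 3.2. That's 0.3 units further apart.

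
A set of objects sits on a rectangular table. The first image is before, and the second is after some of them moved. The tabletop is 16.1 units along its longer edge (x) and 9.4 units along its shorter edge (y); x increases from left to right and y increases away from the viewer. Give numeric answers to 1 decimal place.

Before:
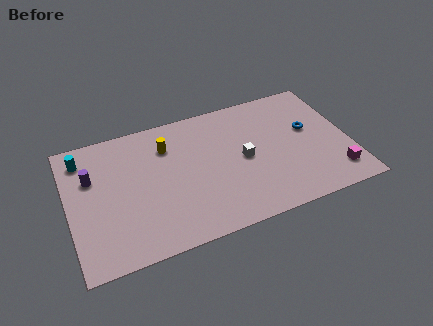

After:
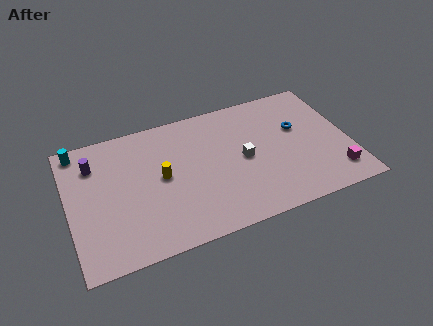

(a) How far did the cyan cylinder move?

0.7

The cyan cylinder moved from about (1.0, 7.7) to (0.8, 8.4), a distance of √(0.2² + 0.7²) ≈ 0.7.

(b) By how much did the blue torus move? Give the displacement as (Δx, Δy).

(-0.6, 0.3)

From the two frames, the blue torus sits at roughly (13.9, 5.5) before and (13.3, 5.8) after.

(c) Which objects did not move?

the white cube and the magenta cube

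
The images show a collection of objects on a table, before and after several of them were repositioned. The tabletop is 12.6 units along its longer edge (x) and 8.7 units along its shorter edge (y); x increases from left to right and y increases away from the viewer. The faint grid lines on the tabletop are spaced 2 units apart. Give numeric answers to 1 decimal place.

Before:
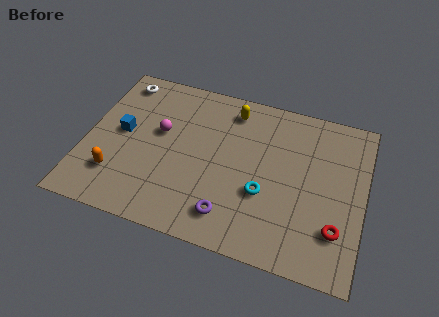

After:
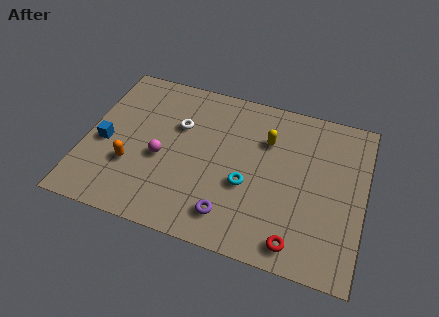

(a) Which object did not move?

the purple torus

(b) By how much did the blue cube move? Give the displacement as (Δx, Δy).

(-0.7, -0.8)

From the two frames, the blue cube sits at roughly (1.6, 4.6) before and (0.9, 3.8) after.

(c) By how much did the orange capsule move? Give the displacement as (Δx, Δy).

(0.6, 0.7)

The orange capsule was at about (1.6, 2.2) and moved to about (2.2, 2.9).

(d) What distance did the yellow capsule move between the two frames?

2.1

The yellow capsule was near (6.4, 7.3) before and (8.1, 6.1) after, so it travelled √(1.7² + 1.2²) ≈ 2.1 units.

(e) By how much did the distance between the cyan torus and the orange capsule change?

-1.5

The distance was about 6.7 in the first image and 5.2 in the second, so they moved 1.5 units closer together.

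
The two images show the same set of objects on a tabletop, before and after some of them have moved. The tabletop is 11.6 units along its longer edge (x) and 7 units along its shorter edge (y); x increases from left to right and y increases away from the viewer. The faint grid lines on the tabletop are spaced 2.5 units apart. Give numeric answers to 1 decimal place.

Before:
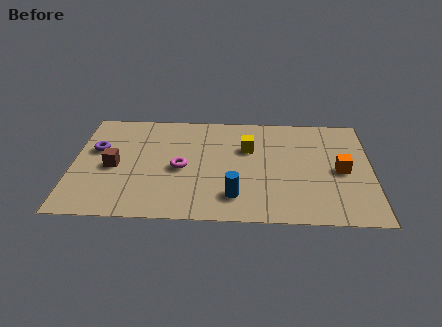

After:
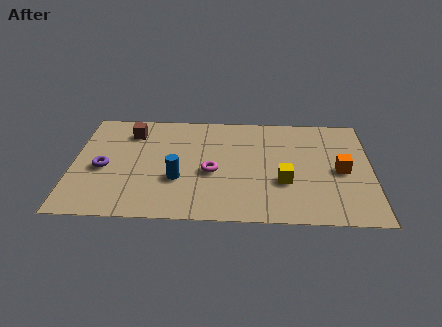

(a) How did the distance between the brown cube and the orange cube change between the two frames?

-0.3

Before: roughly 8.8 units apart; after: 8.5. That's 0.3 units closer together.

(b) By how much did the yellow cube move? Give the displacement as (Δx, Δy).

(1.4, -2.1)

The yellow cube started near (6.8, 4.6) and ended near (8.2, 2.5).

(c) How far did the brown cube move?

2.4

The brown cube was near (1.6, 3.2) before and (2.2, 5.5) after, so it travelled √(0.6² + 2.3²) ≈ 2.4 units.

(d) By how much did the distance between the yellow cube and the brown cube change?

+1.3

The distance was about 5.4 in the first image and 6.7 in the second, so they moved 1.3 units further apart.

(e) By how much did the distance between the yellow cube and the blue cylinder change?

+1.0

They were about 3.1 units apart before and 4.1 after — 1.0 units further apart.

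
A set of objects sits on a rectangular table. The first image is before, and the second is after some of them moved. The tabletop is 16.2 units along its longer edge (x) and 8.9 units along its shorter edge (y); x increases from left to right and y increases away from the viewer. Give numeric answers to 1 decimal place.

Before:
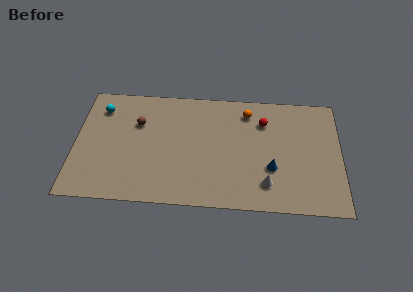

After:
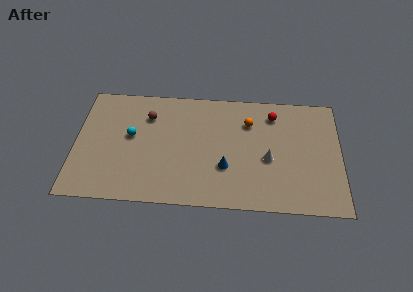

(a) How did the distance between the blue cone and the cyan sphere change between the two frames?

-5.1

They were about 11.2 units apart before and 6.1 after — 5.1 units closer together.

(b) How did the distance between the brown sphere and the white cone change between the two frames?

-1.0

They were about 8.9 units apart before and 7.9 after — 1.0 units closer together.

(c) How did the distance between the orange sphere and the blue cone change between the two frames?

-0.7

The distance was about 4.5 in the first image and 3.8 in the second, so they moved 0.7 units closer together.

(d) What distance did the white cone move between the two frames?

1.9

The white cone moved from about (11.7, 1.9) to (11.8, 3.8), a distance of √(0.1² + 1.9²) ≈ 1.9.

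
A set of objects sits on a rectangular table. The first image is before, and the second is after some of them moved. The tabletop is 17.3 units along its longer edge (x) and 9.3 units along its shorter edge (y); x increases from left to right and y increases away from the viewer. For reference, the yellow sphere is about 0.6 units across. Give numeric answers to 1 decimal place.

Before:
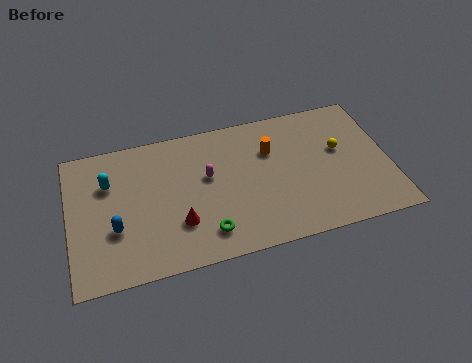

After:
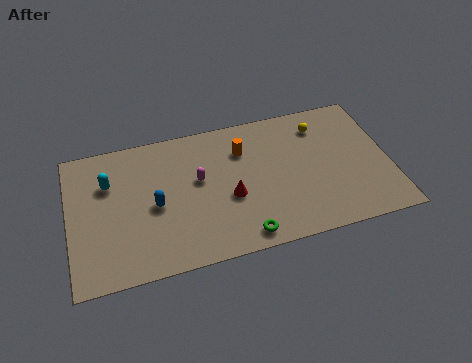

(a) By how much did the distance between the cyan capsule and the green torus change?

+1.9

The distance was about 6.8 in the first image and 8.7 in the second, so they moved 1.9 units further apart.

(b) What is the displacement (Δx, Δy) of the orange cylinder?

(-1.5, 0.4)

The orange cylinder was at about (11.0, 6.4) and moved to about (9.5, 6.8).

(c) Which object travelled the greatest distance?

the red cone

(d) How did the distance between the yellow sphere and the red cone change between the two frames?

-3.0

Before: roughly 9.3 units apart; after: 6.3. That's 3.0 units closer together.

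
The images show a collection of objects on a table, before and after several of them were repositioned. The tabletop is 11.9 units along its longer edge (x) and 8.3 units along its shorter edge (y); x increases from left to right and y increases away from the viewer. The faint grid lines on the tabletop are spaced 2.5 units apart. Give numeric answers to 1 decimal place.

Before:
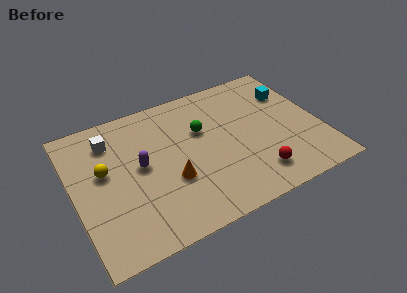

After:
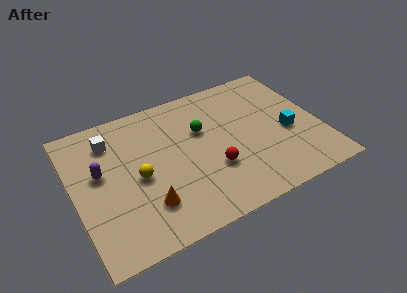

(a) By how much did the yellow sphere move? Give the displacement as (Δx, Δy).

(1.5, -1.0)

The yellow sphere started near (1.5, 4.8) and ended near (3.0, 3.8).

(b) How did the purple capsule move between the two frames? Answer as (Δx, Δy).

(-1.9, 0.4)

From the two frames, the purple capsule sits at roughly (3.2, 4.4) before and (1.3, 4.8) after.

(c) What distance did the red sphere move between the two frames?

2.2

From (8.4, 1.6) to (6.5, 2.8), the red sphere covered √(1.9² + 1.2²) ≈ 2.2 units.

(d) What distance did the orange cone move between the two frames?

1.6

From (4.5, 3.0) to (3.2, 2.1), the orange cone covered √(1.3² + 0.9²) ≈ 1.6 units.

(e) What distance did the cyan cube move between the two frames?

2.5

From (10.8, 5.9) to (10.3, 3.5), the cyan cube covered √(0.5² + 2.4²) ≈ 2.5 units.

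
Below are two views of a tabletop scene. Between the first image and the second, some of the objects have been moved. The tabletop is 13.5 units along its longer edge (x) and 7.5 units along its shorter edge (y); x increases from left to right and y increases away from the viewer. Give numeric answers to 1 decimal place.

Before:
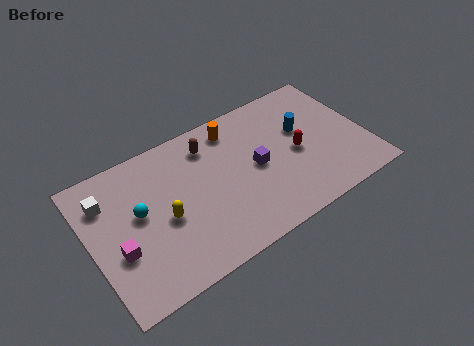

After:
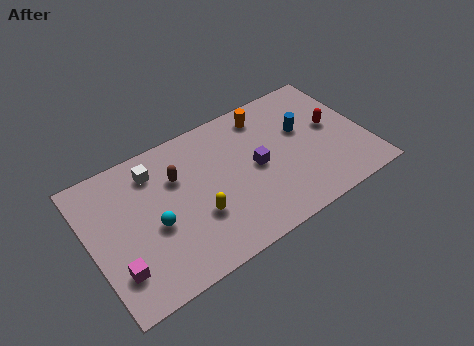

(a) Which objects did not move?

the blue cylinder and the purple cube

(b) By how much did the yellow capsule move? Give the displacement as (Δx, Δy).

(1.5, -0.7)

The yellow capsule was at about (3.5, 3.3) and moved to about (5.0, 2.6).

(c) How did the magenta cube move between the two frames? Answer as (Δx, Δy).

(-0.2, -0.9)

The magenta cube was at about (1.2, 2.8) and moved to about (1.0, 1.9).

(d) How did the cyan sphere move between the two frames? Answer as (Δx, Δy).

(0.6, -1.0)

The cyan sphere started near (2.4, 4.2) and ended near (3.0, 3.2).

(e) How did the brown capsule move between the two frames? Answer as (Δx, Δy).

(-1.7, -0.9)

The brown capsule was at about (6.1, 6.0) and moved to about (4.4, 5.1).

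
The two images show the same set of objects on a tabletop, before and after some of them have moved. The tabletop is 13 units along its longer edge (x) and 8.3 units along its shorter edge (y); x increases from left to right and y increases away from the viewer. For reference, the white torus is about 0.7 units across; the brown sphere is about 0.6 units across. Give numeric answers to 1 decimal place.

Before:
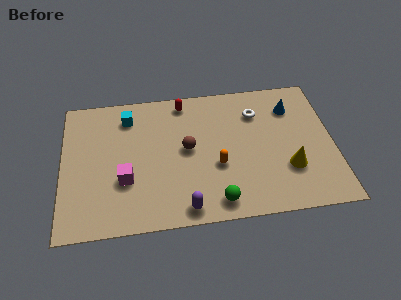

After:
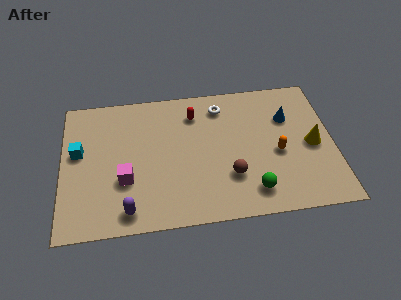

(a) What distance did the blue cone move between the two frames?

0.6

From (11.1, 6.3) to (10.9, 5.7), the blue cone covered √(0.2² + 0.6²) ≈ 0.6 units.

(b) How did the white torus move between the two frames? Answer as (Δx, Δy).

(-1.7, 0.6)

From the two frames, the white torus sits at roughly (9.4, 6.2) before and (7.7, 6.8) after.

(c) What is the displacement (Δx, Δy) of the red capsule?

(0.5, -0.8)

The red capsule started near (5.9, 7.3) and ended near (6.4, 6.5).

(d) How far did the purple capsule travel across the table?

2.7

The purple capsule was near (5.8, 0.9) before and (3.1, 1.1) after, so it travelled √(2.7² + 0.2²) ≈ 2.7 units.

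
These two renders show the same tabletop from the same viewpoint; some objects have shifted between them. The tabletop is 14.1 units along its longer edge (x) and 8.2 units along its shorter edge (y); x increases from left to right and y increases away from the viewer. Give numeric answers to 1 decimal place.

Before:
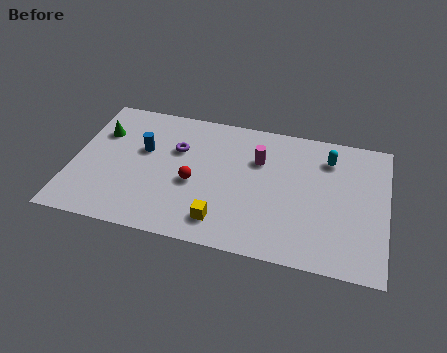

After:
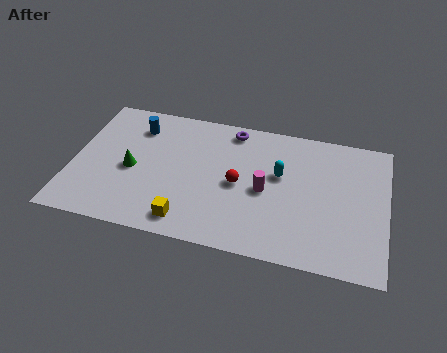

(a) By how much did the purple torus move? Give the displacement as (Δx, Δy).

(2.4, 1.8)

The purple torus was at about (4.6, 5.4) and moved to about (7.0, 7.2).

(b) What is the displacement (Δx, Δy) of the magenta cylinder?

(0.4, -1.8)

From the two frames, the magenta cylinder sits at roughly (8.3, 5.6) before and (8.7, 3.8) after.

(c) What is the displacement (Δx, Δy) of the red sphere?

(2.0, 0.4)

The red sphere was at about (5.5, 3.5) and moved to about (7.5, 3.9).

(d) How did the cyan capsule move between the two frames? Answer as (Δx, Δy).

(-2.1, -1.5)

The cyan capsule started near (11.4, 6.4) and ended near (9.3, 4.9).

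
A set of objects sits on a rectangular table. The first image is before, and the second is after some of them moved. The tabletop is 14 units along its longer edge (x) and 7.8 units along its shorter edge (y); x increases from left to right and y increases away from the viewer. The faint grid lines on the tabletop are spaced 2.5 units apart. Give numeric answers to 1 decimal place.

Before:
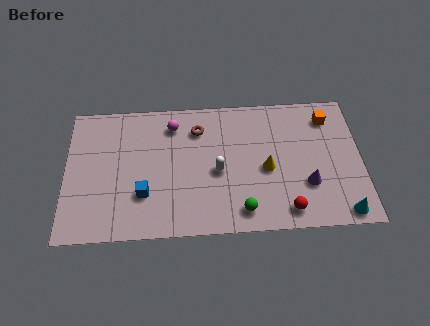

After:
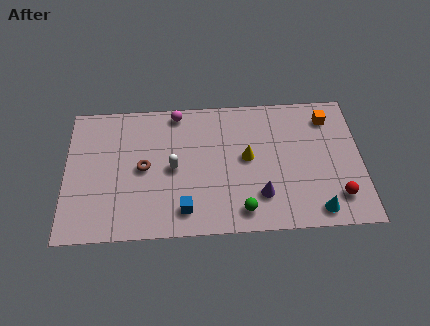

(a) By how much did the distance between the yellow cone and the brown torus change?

+0.8

Before: roughly 4.1 units apart; after: 4.9. That's 0.8 units further apart.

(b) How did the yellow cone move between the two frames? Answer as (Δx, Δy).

(-0.9, 0.7)

The yellow cone was at about (9.5, 3.5) and moved to about (8.6, 4.2).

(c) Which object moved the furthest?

the brown torus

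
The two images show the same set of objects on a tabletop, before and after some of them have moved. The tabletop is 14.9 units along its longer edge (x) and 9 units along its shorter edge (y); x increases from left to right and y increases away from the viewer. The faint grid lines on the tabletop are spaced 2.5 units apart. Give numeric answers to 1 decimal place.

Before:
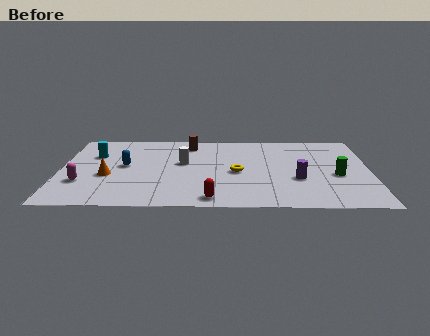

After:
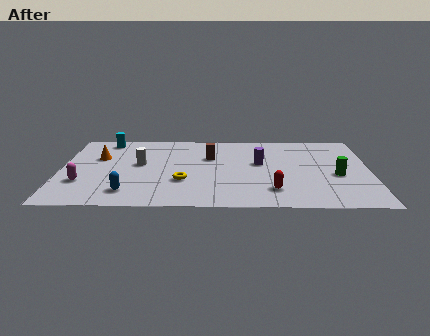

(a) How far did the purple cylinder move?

2.6

The purple cylinder moved from about (11.4, 3.3) to (9.6, 5.2), a distance of √(1.8² + 1.9²) ≈ 2.6.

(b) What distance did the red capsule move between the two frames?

3.1

The red capsule was near (7.3, 1.0) before and (10.2, 2.0) after, so it travelled √(2.9² + 1.0²) ≈ 3.1 units.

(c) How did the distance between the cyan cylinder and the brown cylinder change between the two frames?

+0.7

The distance was about 4.8 in the first image and 5.5 in the second, so they moved 0.7 units further apart.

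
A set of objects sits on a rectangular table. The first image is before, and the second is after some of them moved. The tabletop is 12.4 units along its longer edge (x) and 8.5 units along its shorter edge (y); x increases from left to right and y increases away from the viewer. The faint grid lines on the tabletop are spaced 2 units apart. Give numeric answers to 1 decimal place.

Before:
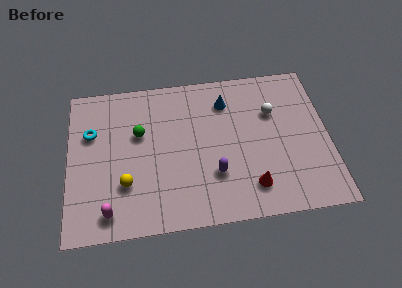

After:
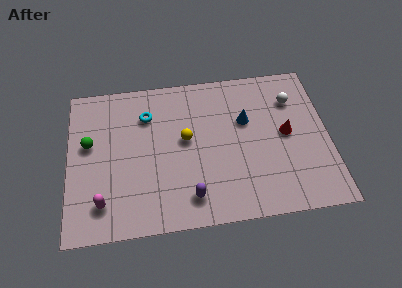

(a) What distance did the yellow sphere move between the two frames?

3.6

The yellow sphere was near (2.7, 2.6) before and (5.6, 4.7) after, so it travelled √(2.9² + 2.1²) ≈ 3.6 units.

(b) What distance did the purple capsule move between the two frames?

1.6

The purple capsule moved from about (6.9, 2.6) to (5.7, 1.5), a distance of √(1.2² + 1.1²) ≈ 1.6.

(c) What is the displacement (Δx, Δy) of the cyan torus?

(2.7, 0.7)

The cyan torus started near (1.1, 5.6) and ended near (3.8, 6.3).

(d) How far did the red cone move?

3.2

The red cone moved from about (8.6, 1.7) to (10.4, 4.4), a distance of √(1.8² + 2.7²) ≈ 3.2.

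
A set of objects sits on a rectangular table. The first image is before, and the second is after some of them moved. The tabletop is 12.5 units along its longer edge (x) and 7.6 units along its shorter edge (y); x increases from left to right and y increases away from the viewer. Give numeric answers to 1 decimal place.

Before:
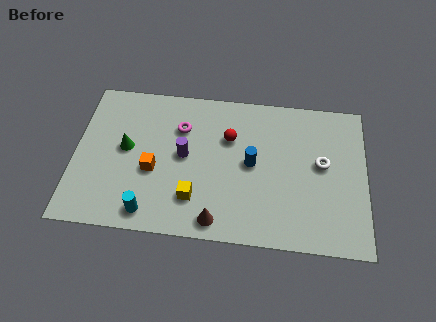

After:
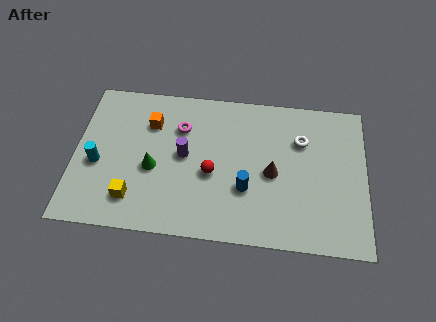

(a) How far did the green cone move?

1.5

The green cone was near (2.2, 4.1) before and (3.4, 3.2) after, so it travelled √(1.2² + 0.9²) ≈ 1.5 units.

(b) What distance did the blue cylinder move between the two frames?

1.3

The blue cylinder moved from about (7.6, 3.9) to (7.4, 2.6), a distance of √(0.2² + 1.3²) ≈ 1.3.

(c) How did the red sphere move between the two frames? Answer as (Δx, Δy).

(-0.7, -1.9)

The red sphere was at about (6.6, 5.1) and moved to about (5.9, 3.2).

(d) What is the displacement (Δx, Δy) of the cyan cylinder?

(-2.3, 2.2)

The cyan cylinder started near (3.3, 1.0) and ended near (1.0, 3.2).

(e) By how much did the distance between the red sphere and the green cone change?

-2.0

Before: roughly 4.5 units apart; after: 2.5. That's 2.0 units closer together.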